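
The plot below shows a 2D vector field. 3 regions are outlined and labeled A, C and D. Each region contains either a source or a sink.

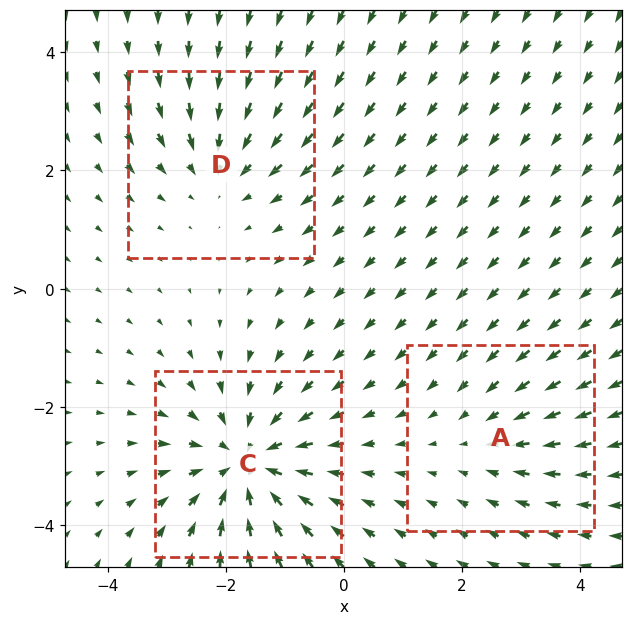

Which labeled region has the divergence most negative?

Divergence at each region's feature centre — A: about -2, C: about -5, D: about -3. Region C is most negative.

C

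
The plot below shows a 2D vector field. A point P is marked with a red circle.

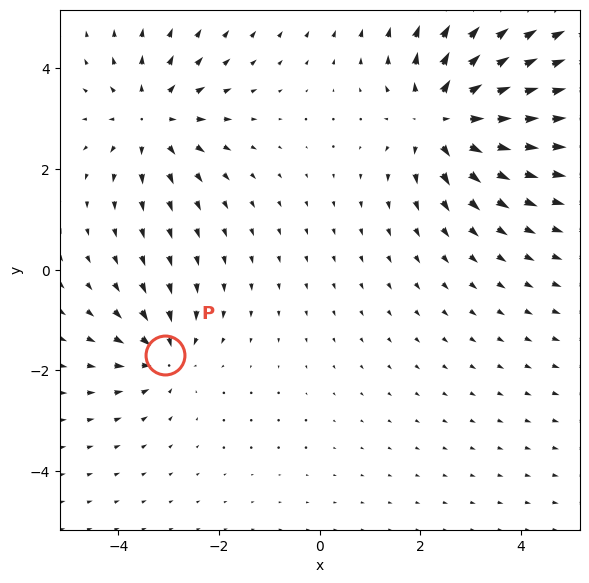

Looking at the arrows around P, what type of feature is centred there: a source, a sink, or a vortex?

At P (-3.1, -1.7) the arrows converge inward. Divergence about -4, curl ≈0 — negative divergence with near-zero curl is a sink.

sink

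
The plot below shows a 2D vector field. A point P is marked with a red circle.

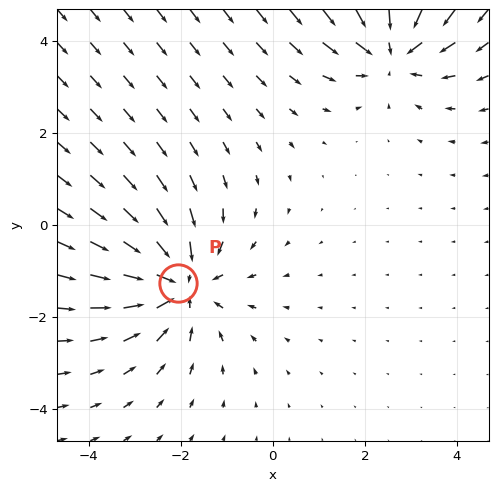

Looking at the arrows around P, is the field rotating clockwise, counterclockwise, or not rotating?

Near P at (-2.1, -1.3) the arrows show no circulation. The curl there is ≈0.

not rotating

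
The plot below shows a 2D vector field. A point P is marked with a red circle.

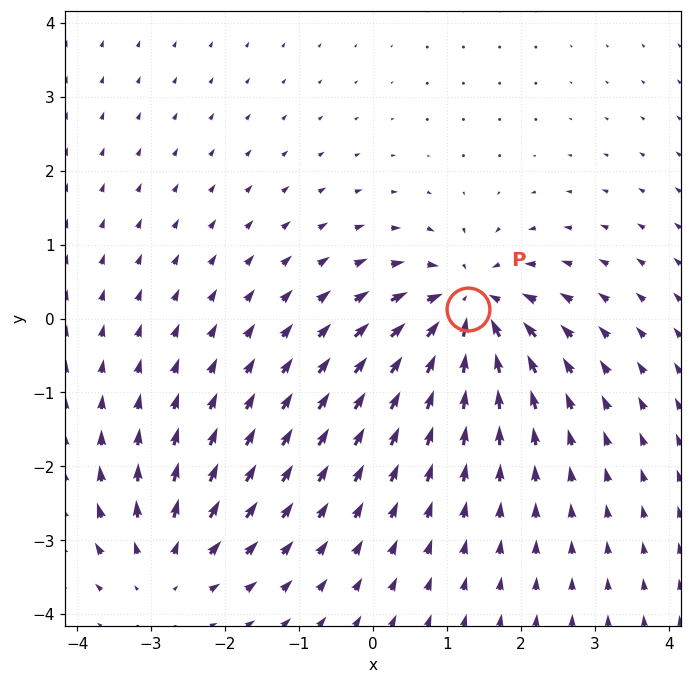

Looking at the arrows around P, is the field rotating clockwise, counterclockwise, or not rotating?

not rotating

Near P at (1.3, 0.1) the arrows show no circulation. The curl there is ≈0.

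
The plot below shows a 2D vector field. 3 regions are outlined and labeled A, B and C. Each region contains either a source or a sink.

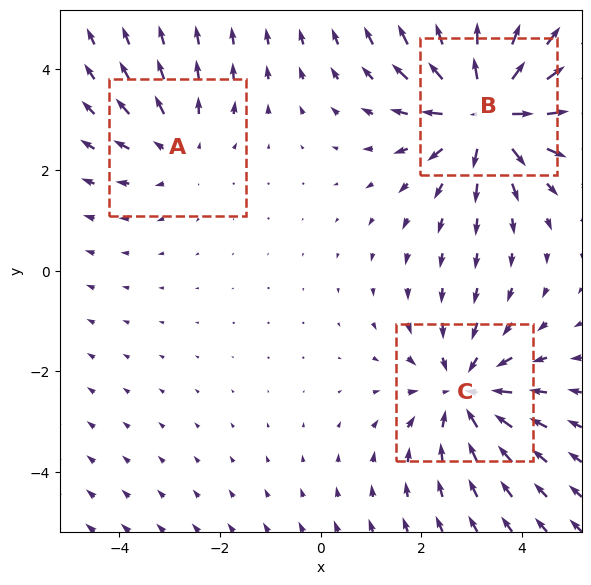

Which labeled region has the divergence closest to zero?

Divergence at each region's feature centre — A: about +2, B: about +5, C: about -3. Region A is closest to zero.

A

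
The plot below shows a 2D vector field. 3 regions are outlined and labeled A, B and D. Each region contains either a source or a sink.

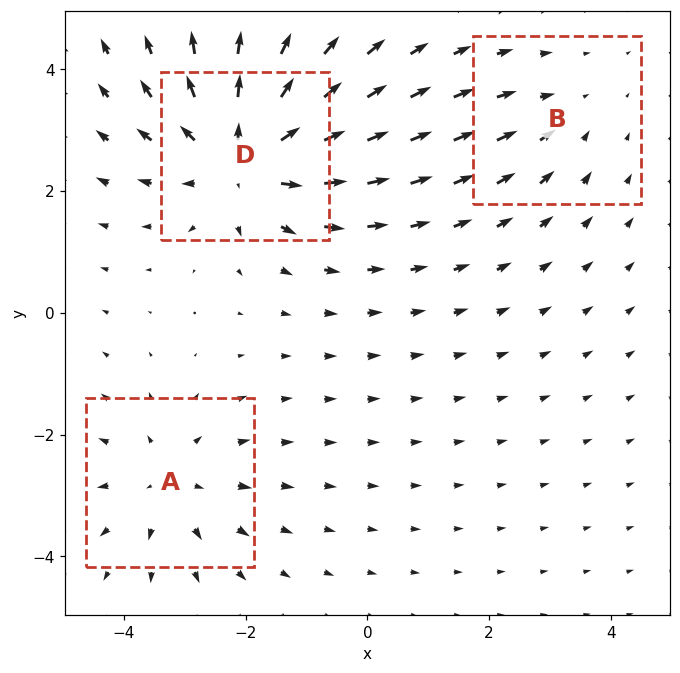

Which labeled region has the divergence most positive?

D

Divergence at each region's feature centre — A: about +3, B: about -2, D: about +4. Region D is most positive.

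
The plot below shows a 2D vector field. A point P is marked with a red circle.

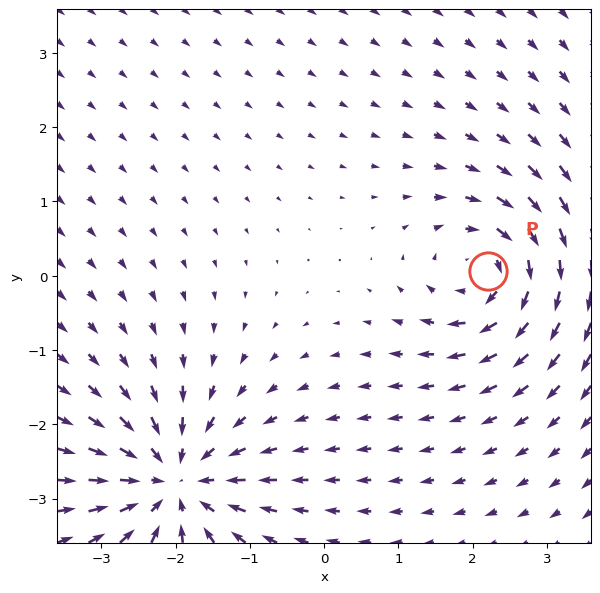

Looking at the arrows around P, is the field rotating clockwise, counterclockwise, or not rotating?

clockwise

Near P at (2.2, 0.1) the arrows circulate clockwise. The curl (z-component) there is about -5; negative curl means clockwise rotation.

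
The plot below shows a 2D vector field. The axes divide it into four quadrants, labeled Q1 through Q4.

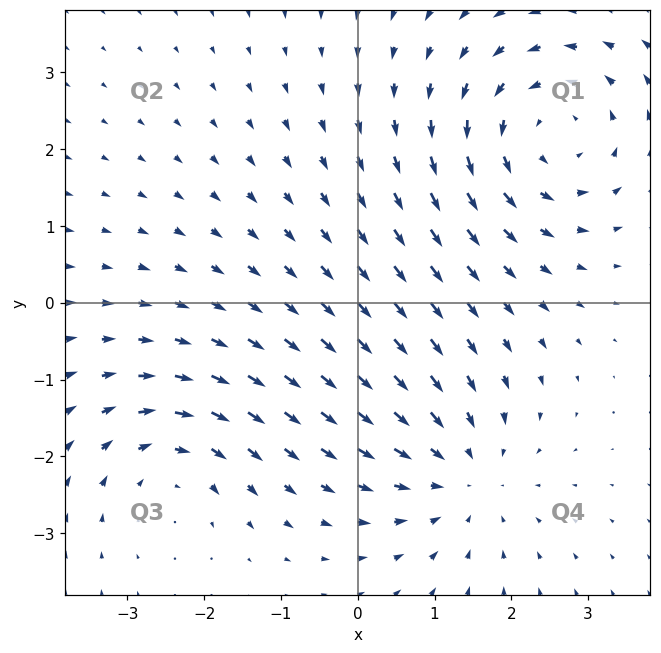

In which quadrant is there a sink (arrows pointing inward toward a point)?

The sink sits at approximately (1.4, -2.2), which lies in quadrant Q4. The divergence there is about -3, negative as expected for a sink.

Q4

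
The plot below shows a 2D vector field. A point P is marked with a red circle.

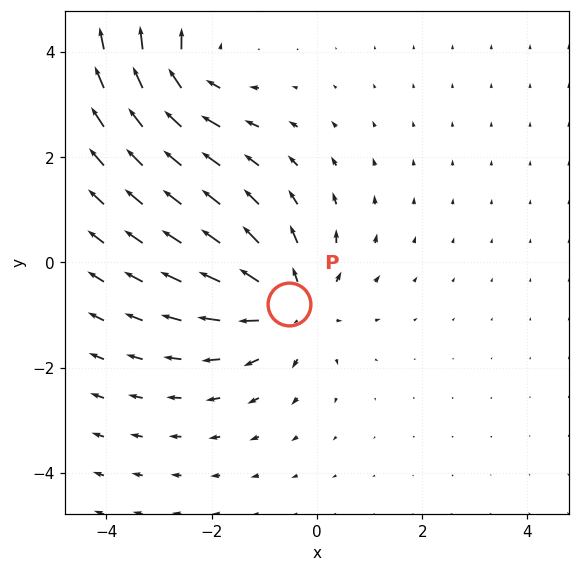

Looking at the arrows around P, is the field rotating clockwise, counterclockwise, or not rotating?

Near P at (-0.5, -0.8) the arrows show no circulation. The curl there is ≈0.

not rotating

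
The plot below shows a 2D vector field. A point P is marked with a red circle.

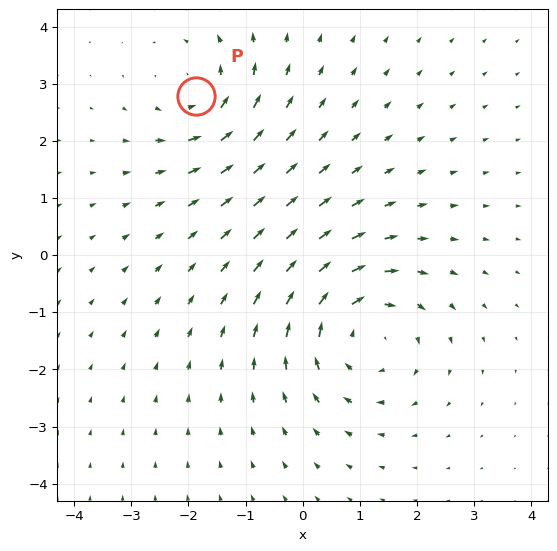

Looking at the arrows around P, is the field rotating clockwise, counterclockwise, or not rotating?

counterclockwise

Near P at (-1.9, 2.8) the arrows circulate counterclockwise. The curl (z-component) there is about +3; positive curl means counterclockwise rotation.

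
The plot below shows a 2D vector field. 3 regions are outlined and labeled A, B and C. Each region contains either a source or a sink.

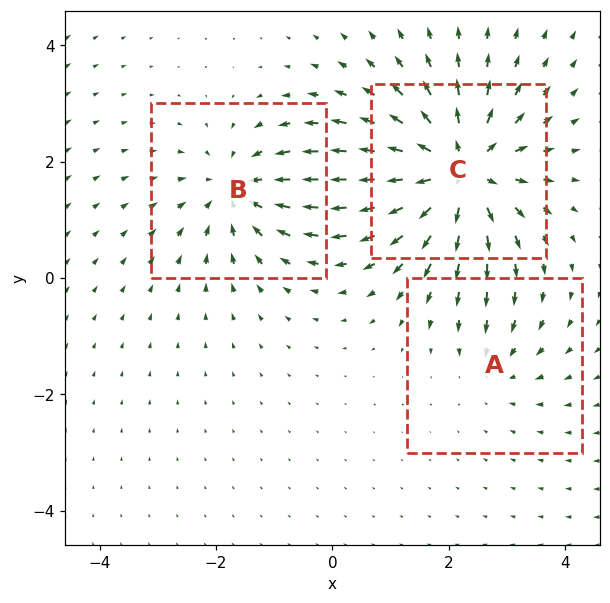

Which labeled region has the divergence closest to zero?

A

Divergence at each region's feature centre — A: about -2, B: about -4, C: about +6. Region A is closest to zero.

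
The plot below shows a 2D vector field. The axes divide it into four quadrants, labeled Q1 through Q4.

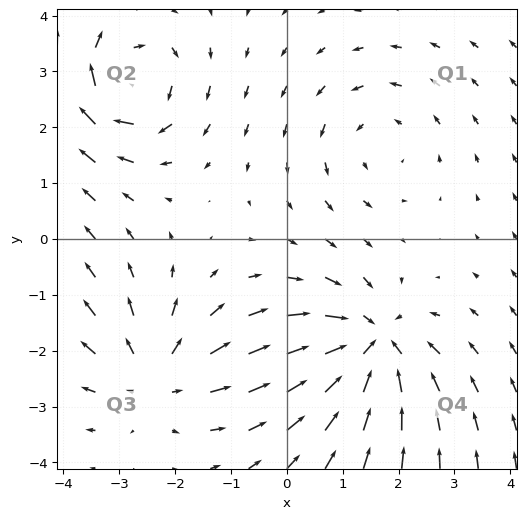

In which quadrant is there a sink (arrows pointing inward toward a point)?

Q4

The sink sits at approximately (1.5, -1.9), which lies in quadrant Q4. The divergence there is about -5, negative as expected for a sink.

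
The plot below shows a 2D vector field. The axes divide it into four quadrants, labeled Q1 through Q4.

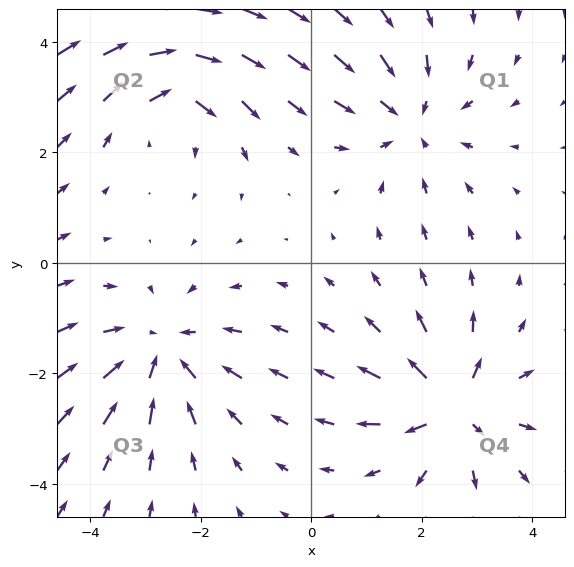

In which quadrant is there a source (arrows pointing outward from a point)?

The source sits at approximately (2.6, -2.6), which lies in quadrant Q4. The divergence there is about +6, positive as expected for a source.

Q4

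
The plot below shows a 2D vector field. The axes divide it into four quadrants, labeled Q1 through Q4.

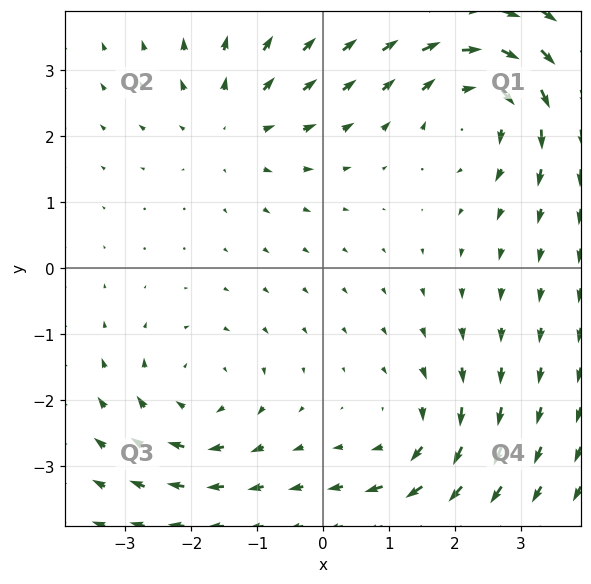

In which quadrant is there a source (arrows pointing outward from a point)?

The source sits at approximately (-1.4, 2.2), which lies in quadrant Q2. The divergence there is about +3, positive as expected for a source.

Q2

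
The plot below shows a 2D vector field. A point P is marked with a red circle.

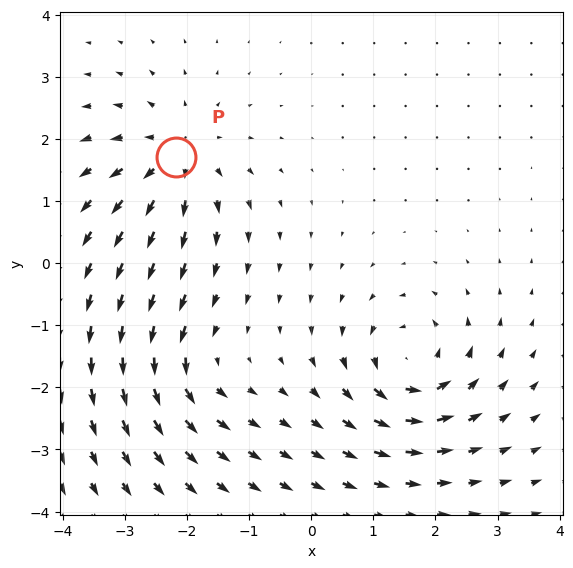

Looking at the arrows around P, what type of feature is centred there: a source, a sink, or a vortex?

source

At P (-2.2, 1.7) the arrows spread outward. Divergence about +5, curl ≈0 — positive divergence with near-zero curl is a source.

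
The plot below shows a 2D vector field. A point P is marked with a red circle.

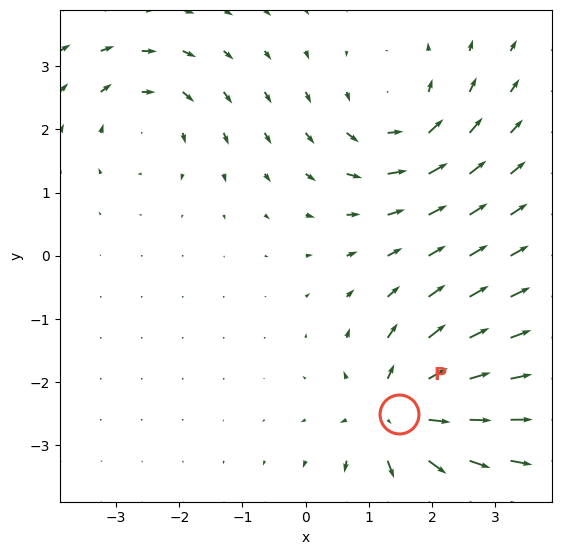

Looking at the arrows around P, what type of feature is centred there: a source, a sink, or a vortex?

At P (1.5, -2.5) the arrows spread outward. Divergence about +6, curl ≈0 — positive divergence with near-zero curl is a source.

source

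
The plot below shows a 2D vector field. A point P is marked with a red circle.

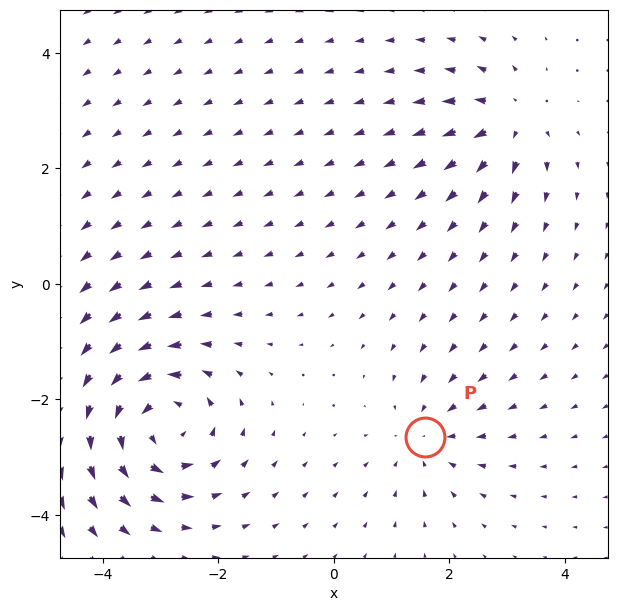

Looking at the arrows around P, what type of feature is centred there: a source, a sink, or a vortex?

sink

At P (1.6, -2.7) the arrows converge inward. Divergence about -3, curl ≈0 — negative divergence with near-zero curl is a sink.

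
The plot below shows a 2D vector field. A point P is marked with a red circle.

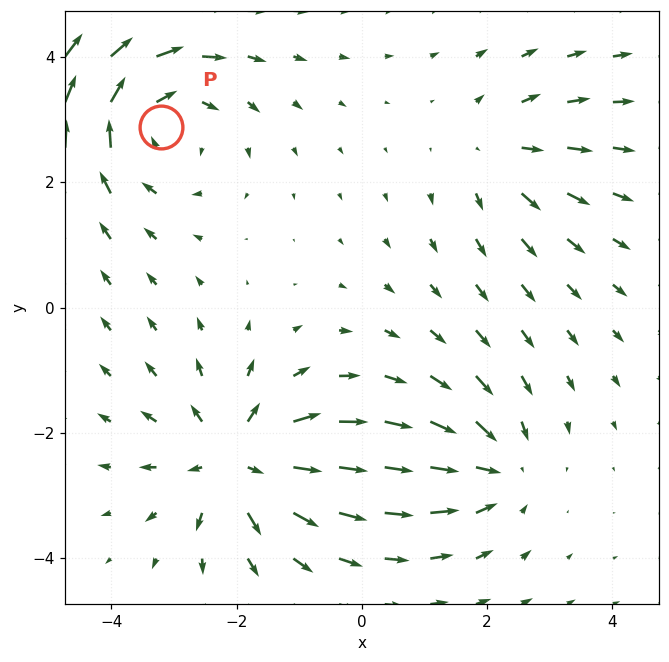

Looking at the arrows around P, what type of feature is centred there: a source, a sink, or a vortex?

At P (-3.2, 2.9) the arrows circulate clockwise. Divergence ≈0, curl about -4 — near-zero divergence with nonzero curl is a vortex.

vortex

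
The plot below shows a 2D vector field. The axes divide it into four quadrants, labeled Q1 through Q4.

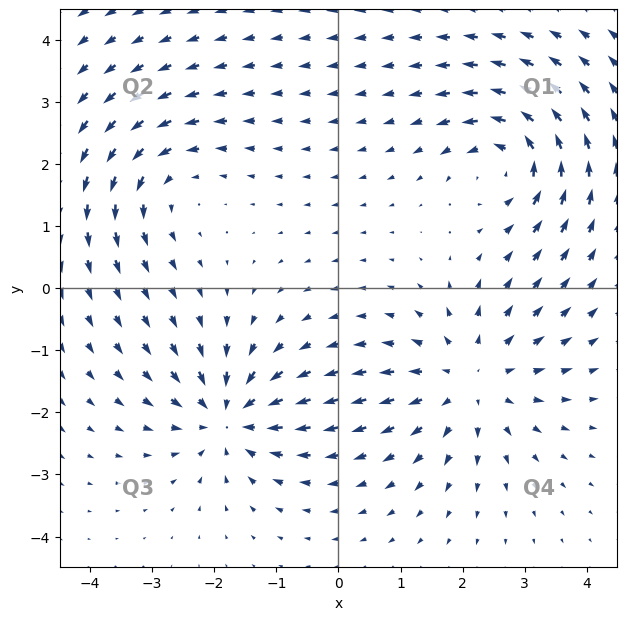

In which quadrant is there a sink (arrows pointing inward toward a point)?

Q3

The sink sits at approximately (-1.8, -2.1), which lies in quadrant Q3. The divergence there is about -4, negative as expected for a sink.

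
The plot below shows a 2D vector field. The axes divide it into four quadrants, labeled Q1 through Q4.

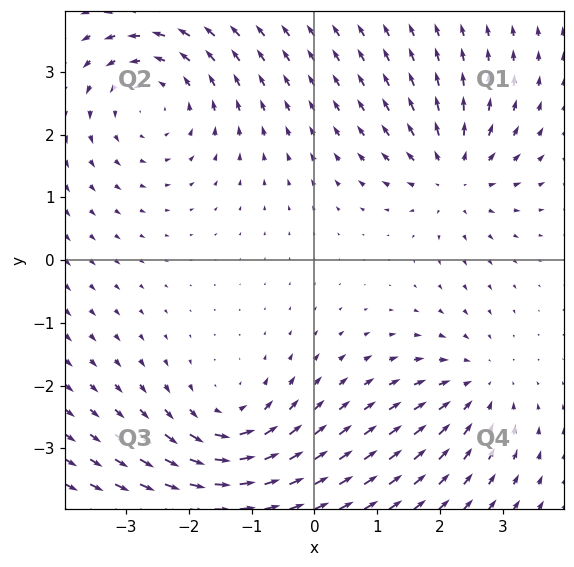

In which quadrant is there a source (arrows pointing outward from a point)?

Q1

The source sits at approximately (2.2, 1.3), which lies in quadrant Q1. The divergence there is about +4, positive as expected for a source.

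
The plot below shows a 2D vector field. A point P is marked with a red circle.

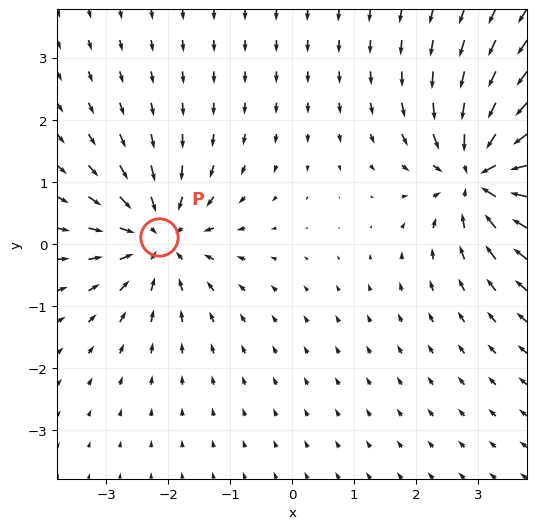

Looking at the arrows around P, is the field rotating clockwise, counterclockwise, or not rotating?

not rotating

Near P at (-2.2, 0.1) the arrows show no circulation. The curl there is ≈0.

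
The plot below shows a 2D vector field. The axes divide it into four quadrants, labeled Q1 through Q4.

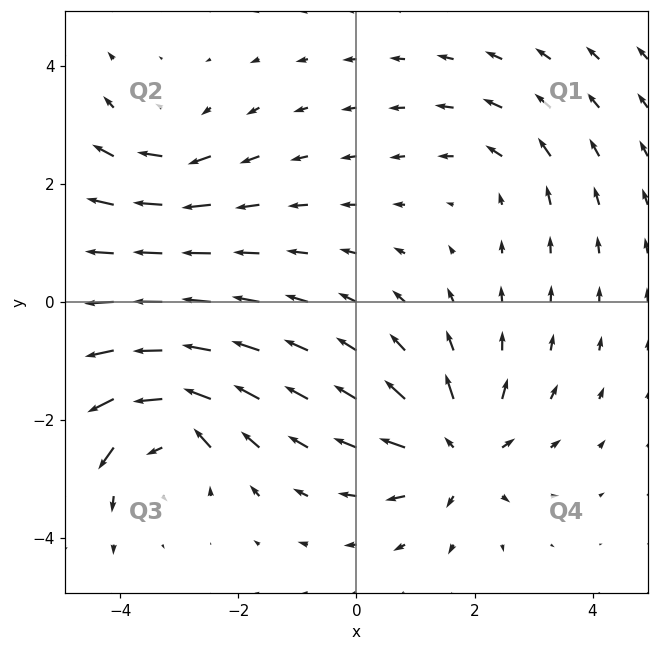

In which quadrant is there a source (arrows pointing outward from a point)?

The source sits at approximately (1.7, -2.6), which lies in quadrant Q4. The divergence there is about +6, positive as expected for a source.

Q4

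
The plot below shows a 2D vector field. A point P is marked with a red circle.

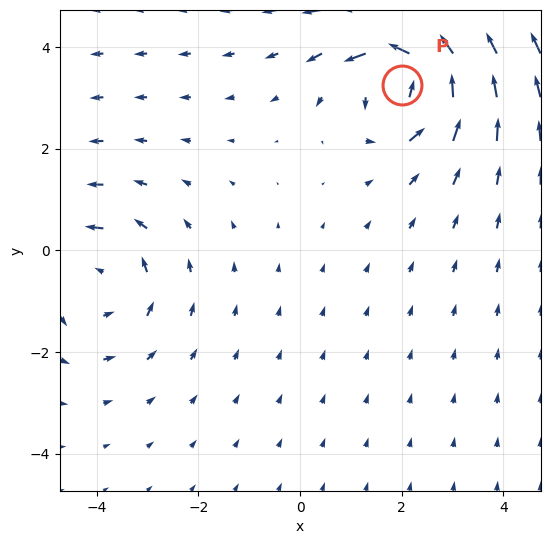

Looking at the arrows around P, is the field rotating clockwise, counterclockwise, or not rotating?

counterclockwise

Near P at (2.0, 3.2) the arrows circulate counterclockwise. The curl (z-component) there is about +5; positive curl means counterclockwise rotation.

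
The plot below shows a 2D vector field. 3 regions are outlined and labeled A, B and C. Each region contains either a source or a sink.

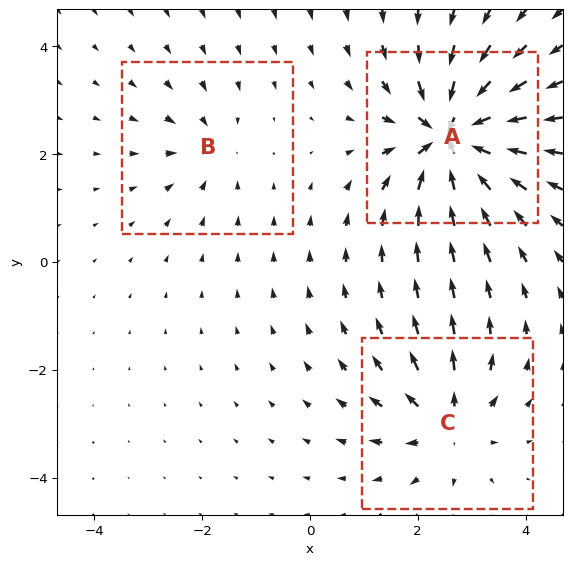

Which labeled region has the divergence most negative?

A

Divergence at each region's feature centre — A: about -7, B: about -2, C: about +4. Region A is most negative.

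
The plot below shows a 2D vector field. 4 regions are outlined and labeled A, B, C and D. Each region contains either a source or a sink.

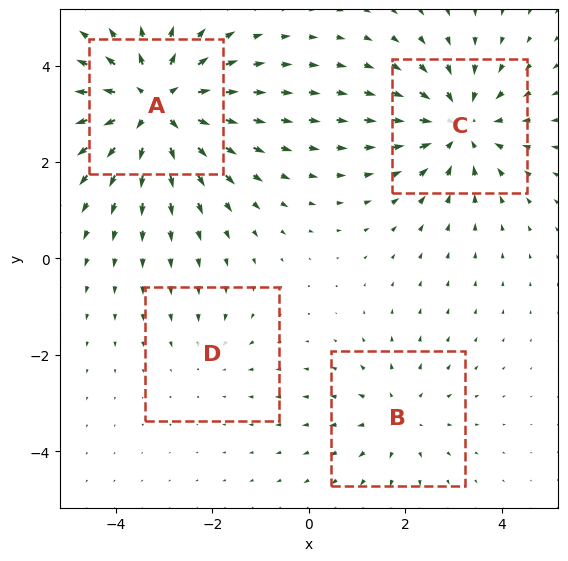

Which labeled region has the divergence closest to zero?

D

Divergence at each region's feature centre — A: about +6, B: about +3, C: about -5, D: about -2. Region D is closest to zero.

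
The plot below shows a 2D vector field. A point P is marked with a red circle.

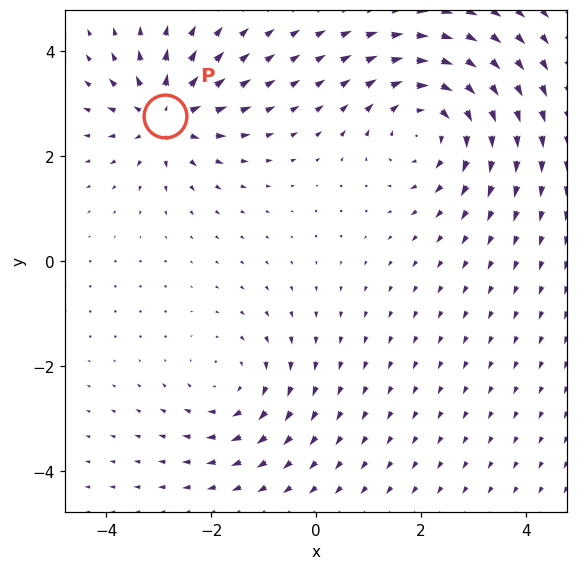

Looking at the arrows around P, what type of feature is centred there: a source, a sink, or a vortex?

source

At P (-2.9, 2.8) the arrows spread outward. Divergence about +5, curl ≈0 — positive divergence with near-zero curl is a source.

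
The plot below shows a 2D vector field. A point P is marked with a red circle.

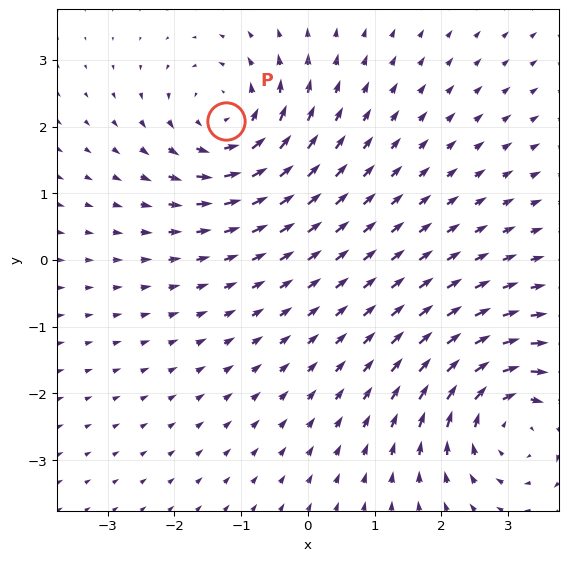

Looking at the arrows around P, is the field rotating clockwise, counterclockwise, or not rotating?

Near P at (-1.2, 2.1) the arrows circulate counterclockwise. The curl (z-component) there is about +5; positive curl means counterclockwise rotation.

counterclockwise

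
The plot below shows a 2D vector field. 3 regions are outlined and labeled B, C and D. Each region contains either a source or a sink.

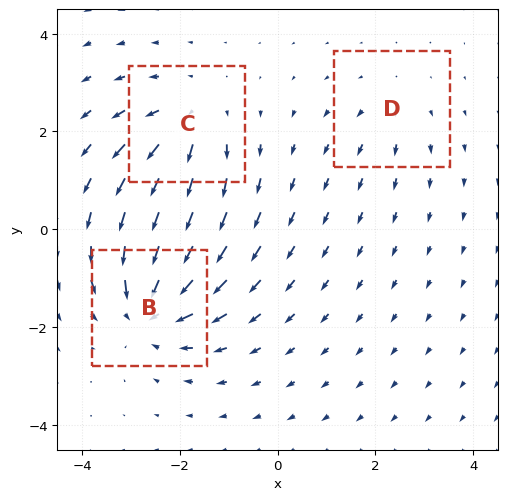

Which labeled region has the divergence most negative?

B

Divergence at each region's feature centre — B: about -5, C: about +3, D: about +2. Region B is most negative.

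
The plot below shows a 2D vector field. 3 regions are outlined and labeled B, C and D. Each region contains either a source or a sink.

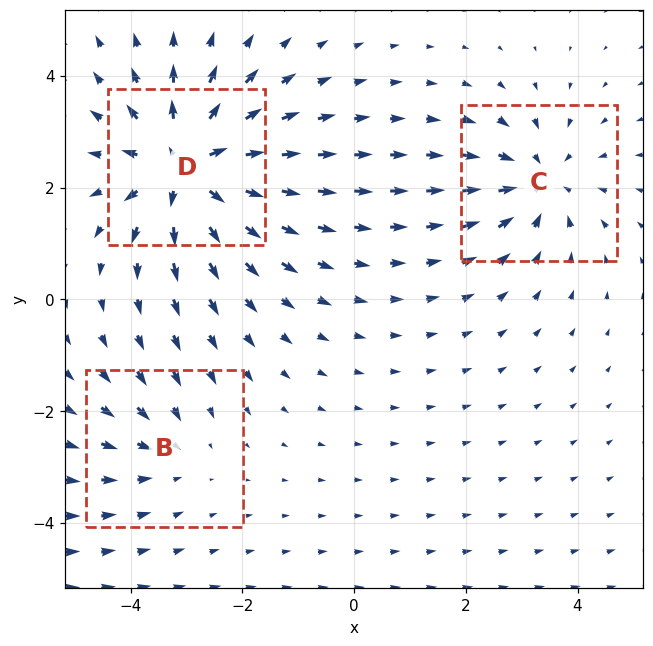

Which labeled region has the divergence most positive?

Divergence at each region's feature centre — B: about -2, C: about -3, D: about +5. Region D is most positive.

D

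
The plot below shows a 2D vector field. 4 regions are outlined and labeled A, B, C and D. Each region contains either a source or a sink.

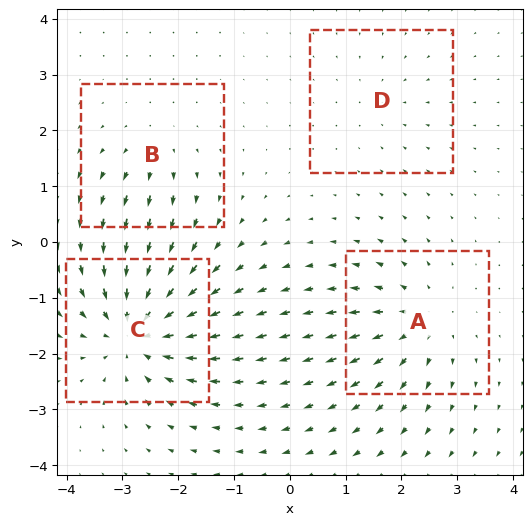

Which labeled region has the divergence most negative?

Divergence at each region's feature centre — A: about +5, B: about +3, C: about -8, D: about -2. Region C is most negative.

C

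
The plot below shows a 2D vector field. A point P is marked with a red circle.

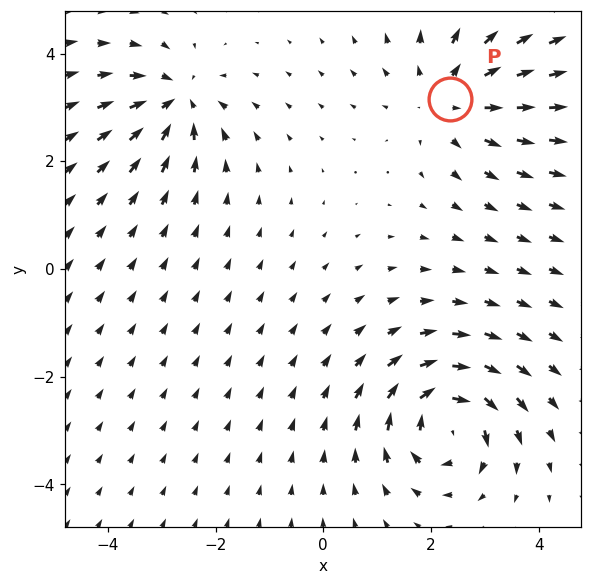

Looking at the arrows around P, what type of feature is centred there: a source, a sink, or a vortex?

At P (2.4, 3.2) the arrows spread outward. Divergence about +4, curl ≈0 — positive divergence with near-zero curl is a source.

source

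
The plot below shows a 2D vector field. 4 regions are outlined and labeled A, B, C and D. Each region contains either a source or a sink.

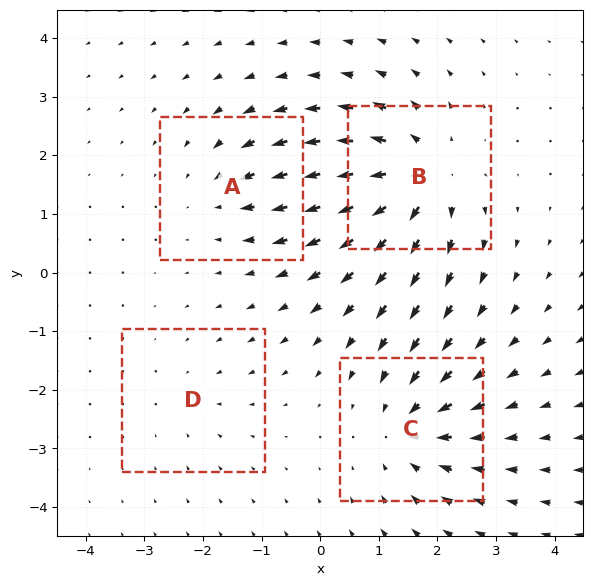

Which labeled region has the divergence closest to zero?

D

Divergence at each region's feature centre — A: about -3, B: about +7, C: about -5, D: about -2. Region D is closest to zero.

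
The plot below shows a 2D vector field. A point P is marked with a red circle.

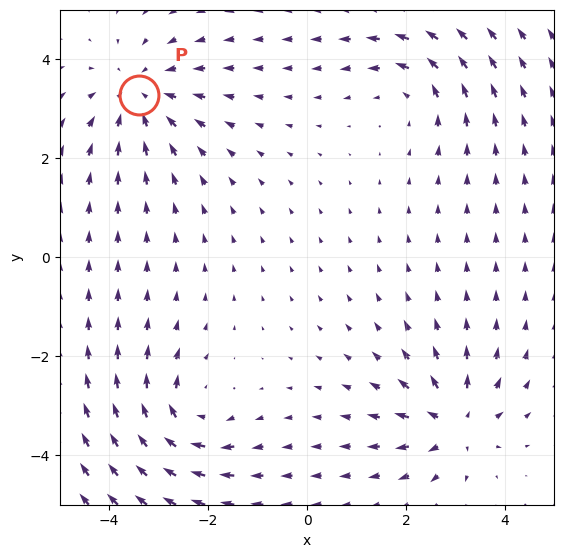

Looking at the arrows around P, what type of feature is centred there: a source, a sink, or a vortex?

sink

At P (-3.4, 3.3) the arrows converge inward. Divergence about -3, curl ≈0 — negative divergence with near-zero curl is a sink.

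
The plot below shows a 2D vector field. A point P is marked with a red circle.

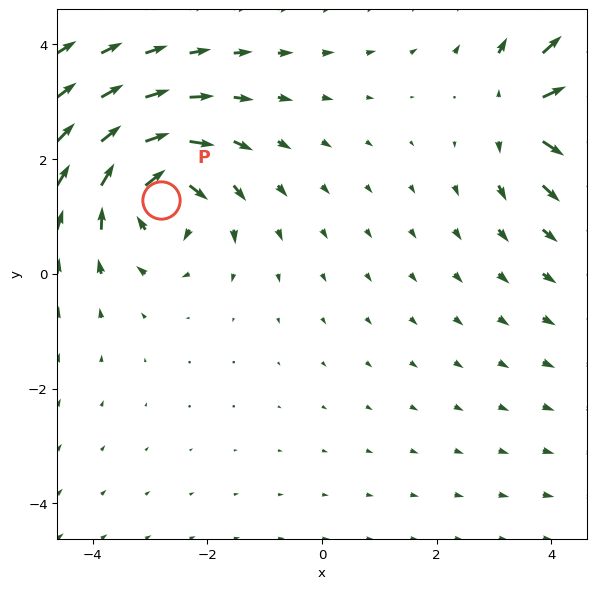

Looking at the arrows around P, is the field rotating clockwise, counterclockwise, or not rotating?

clockwise

Near P at (-2.8, 1.3) the arrows circulate clockwise. The curl (z-component) there is about -5; negative curl means clockwise rotation.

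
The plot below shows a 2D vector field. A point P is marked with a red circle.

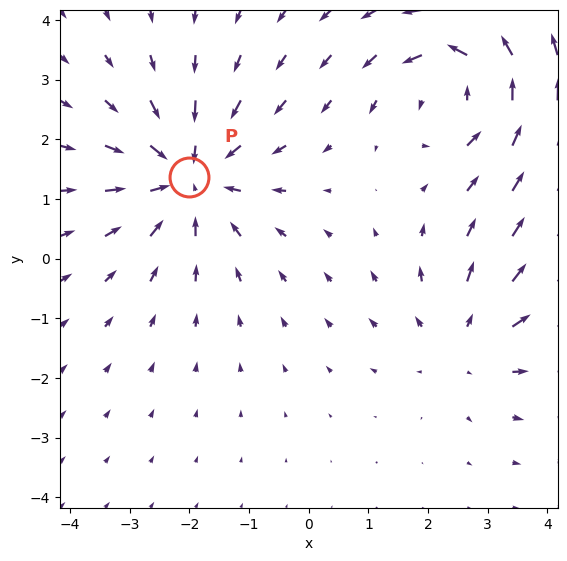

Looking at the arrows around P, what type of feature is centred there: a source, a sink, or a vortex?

sink

At P (-2.0, 1.4) the arrows converge inward. Divergence about -4, curl ≈0 — negative divergence with near-zero curl is a sink.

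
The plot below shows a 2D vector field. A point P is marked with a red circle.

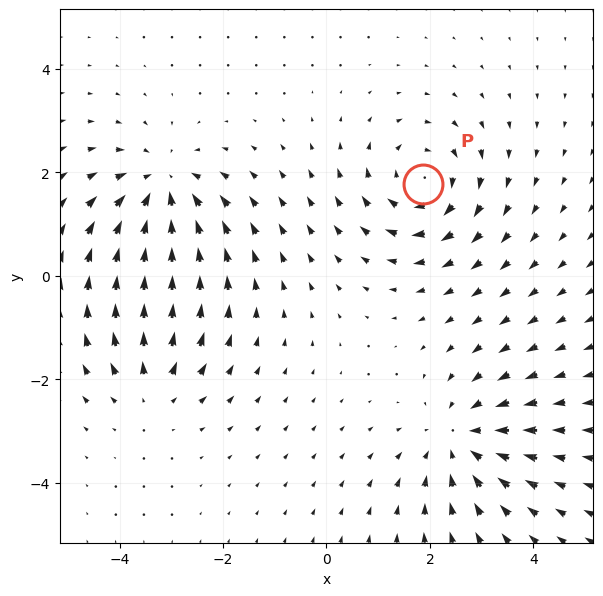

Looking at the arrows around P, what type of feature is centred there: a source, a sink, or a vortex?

At P (1.9, 1.8) the arrows circulate clockwise. Divergence ≈0, curl about -5 — near-zero divergence with nonzero curl is a vortex.

vortex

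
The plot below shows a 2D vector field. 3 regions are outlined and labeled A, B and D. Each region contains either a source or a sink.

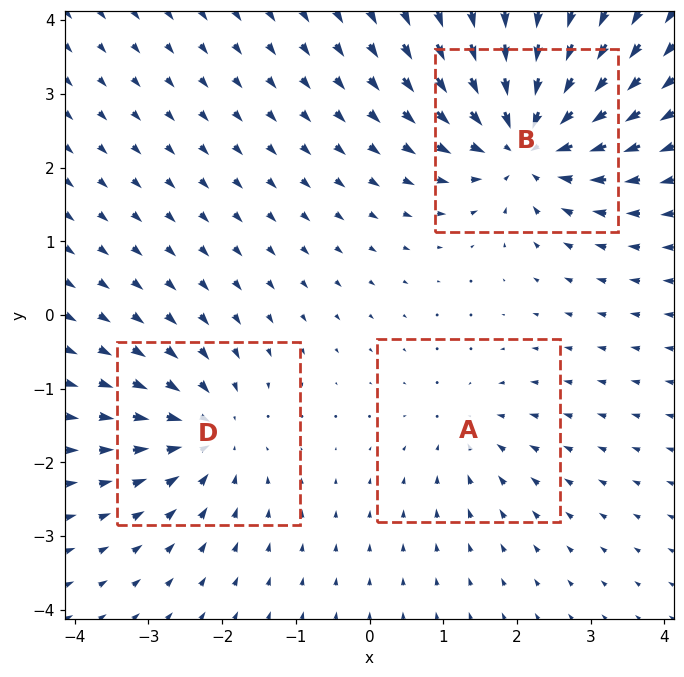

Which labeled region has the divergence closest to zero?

Divergence at each region's feature centre — A: about -2, B: about -6, D: about -4. Region A is closest to zero.

A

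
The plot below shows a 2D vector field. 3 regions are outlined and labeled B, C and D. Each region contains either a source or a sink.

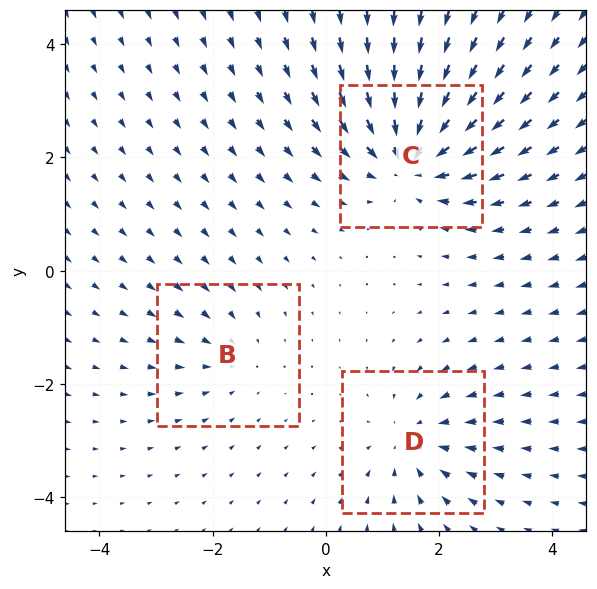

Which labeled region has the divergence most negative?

Divergence at each region's feature centre — B: about -2, C: about -5, D: about -3. Region C is most negative.

C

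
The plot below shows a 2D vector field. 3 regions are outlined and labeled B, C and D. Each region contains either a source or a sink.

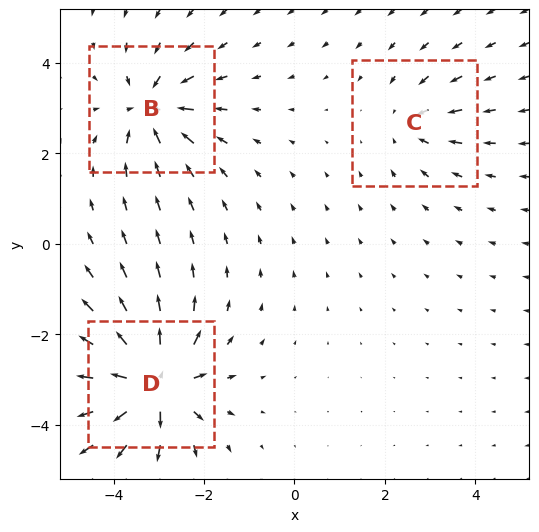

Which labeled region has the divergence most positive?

Divergence at each region's feature centre — B: about -4, C: about -3, D: about +6. Region D is most positive.

D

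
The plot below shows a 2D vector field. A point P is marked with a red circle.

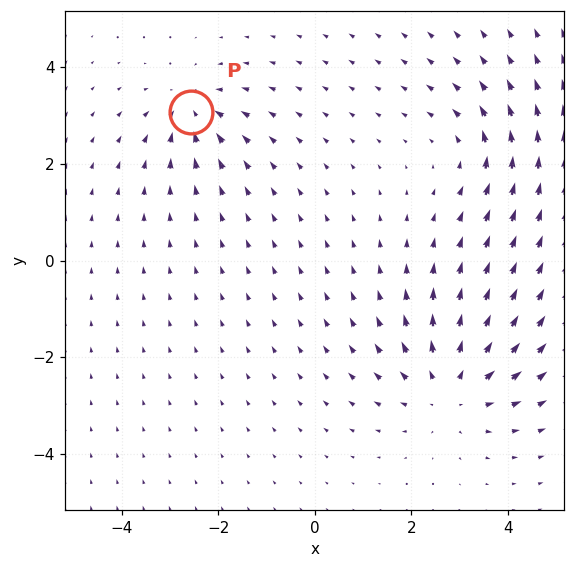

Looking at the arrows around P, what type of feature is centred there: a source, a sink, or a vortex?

At P (-2.6, 3.1) the arrows converge inward. Divergence about -4, curl ≈0 — negative divergence with near-zero curl is a sink.

sink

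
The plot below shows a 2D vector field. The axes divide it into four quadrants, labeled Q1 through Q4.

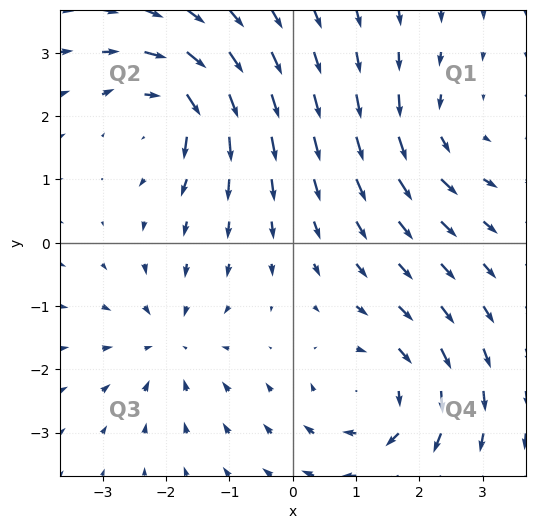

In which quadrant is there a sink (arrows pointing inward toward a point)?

Q3

The sink sits at approximately (-1.9, -1.6), which lies in quadrant Q3. The divergence there is about -3, negative as expected for a sink.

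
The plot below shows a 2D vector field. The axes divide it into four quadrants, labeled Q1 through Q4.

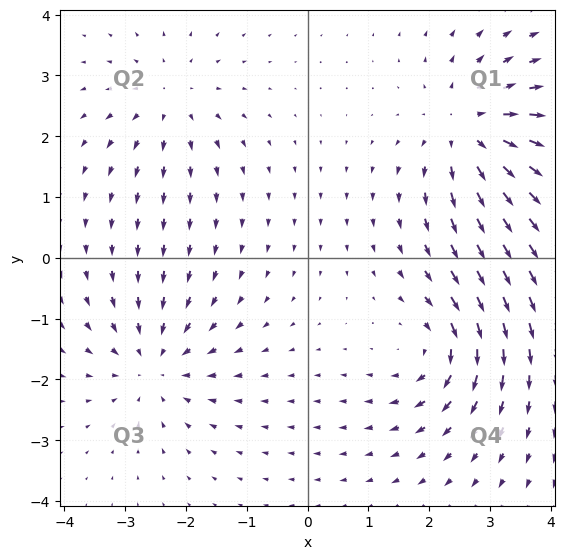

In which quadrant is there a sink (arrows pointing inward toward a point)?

Q3

The sink sits at approximately (-2.5, -1.7), which lies in quadrant Q3. The divergence there is about -4, negative as expected for a sink.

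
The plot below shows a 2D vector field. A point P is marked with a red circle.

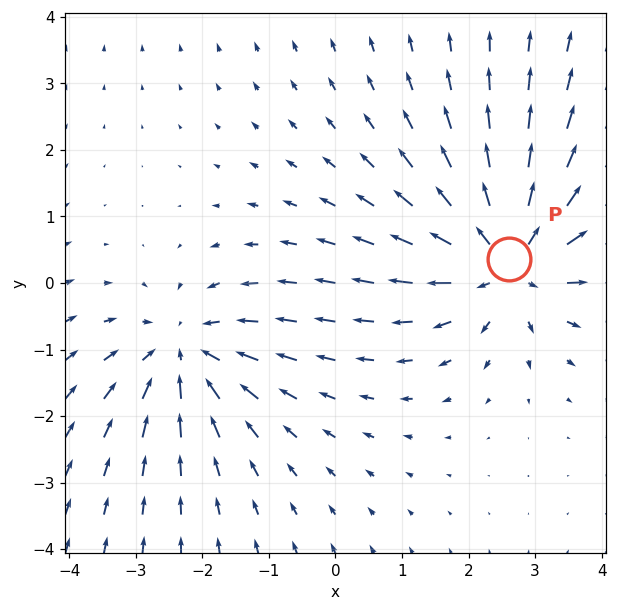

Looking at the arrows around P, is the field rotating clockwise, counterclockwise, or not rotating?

not rotating

Near P at (2.6, 0.4) the arrows show no circulation. The curl there is ≈0.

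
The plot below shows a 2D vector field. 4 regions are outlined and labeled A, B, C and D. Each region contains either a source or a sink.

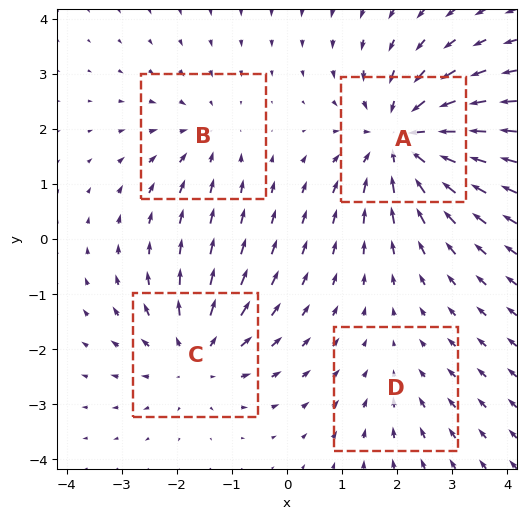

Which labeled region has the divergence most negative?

Divergence at each region's feature centre — A: about -7, B: about -3, C: about +4, D: about -2. Region A is most negative.

A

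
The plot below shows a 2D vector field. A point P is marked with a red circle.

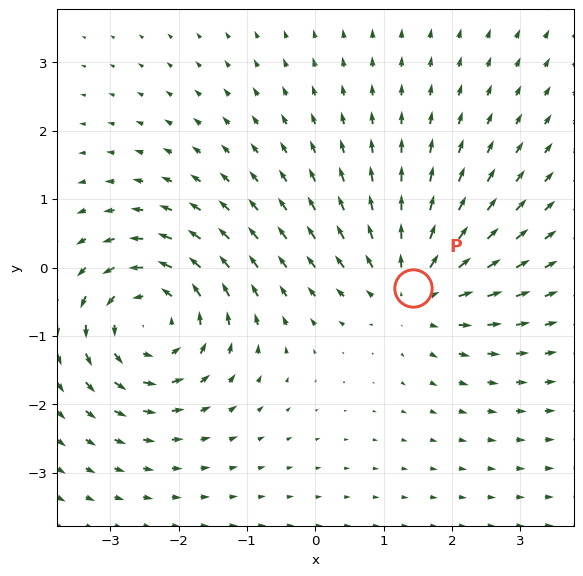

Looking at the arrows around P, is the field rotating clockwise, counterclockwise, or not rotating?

not rotating

Near P at (1.4, -0.3) the arrows show no circulation. The curl there is ≈0.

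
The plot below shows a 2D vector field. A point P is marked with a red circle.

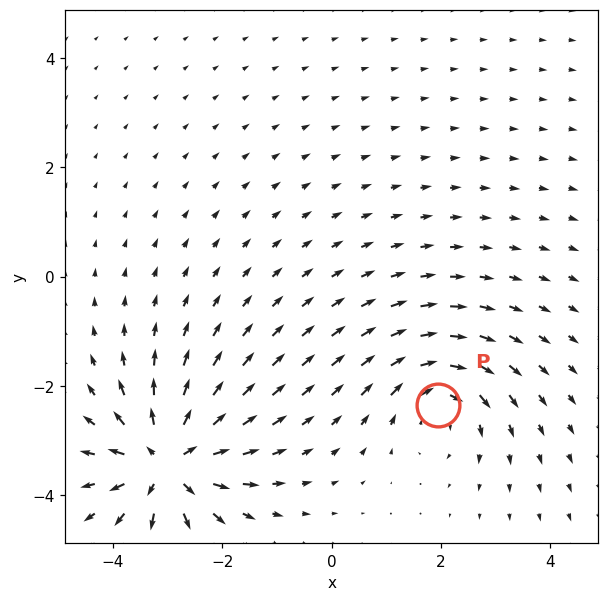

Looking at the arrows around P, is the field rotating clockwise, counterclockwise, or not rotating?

Near P at (1.9, -2.3) the arrows circulate clockwise. The curl (z-component) there is about -4; negative curl means clockwise rotation.

clockwise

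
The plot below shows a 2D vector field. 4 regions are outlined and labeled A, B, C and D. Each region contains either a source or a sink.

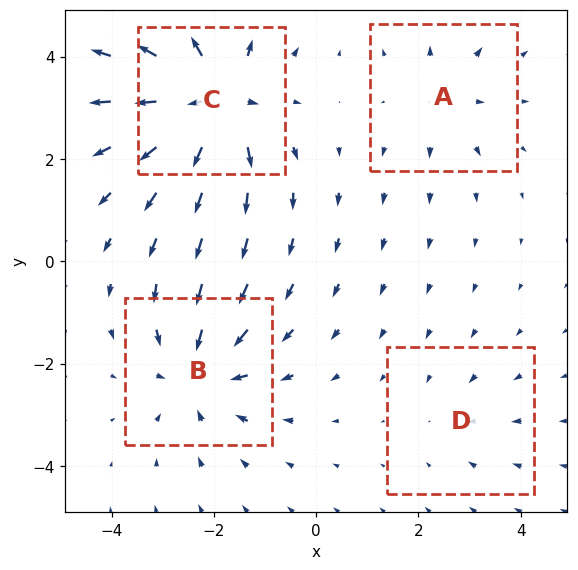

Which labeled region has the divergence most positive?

Divergence at each region's feature centre — A: about +3, B: about -5, C: about +7, D: about -2. Region C is most positive.

C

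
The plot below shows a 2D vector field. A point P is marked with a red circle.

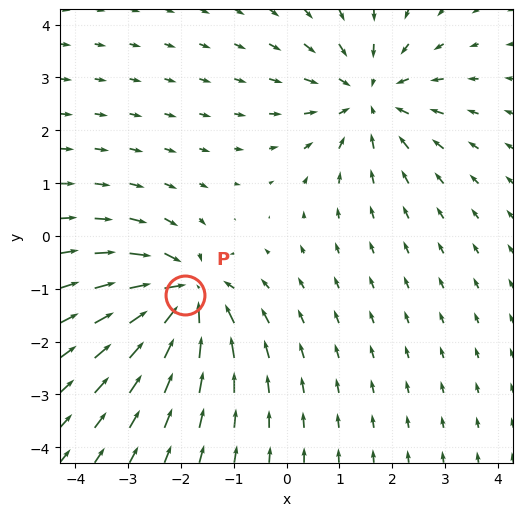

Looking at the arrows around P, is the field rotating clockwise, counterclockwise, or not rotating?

not rotating

Near P at (-1.9, -1.1) the arrows show no circulation. The curl there is ≈0.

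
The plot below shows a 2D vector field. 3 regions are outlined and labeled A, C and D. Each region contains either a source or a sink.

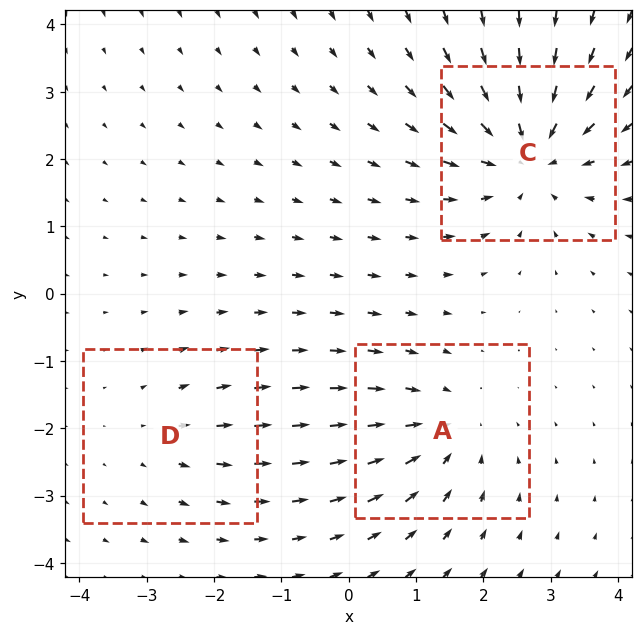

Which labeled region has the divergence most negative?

C

Divergence at each region's feature centre — A: about -3, C: about -5, D: about +2. Region C is most negative.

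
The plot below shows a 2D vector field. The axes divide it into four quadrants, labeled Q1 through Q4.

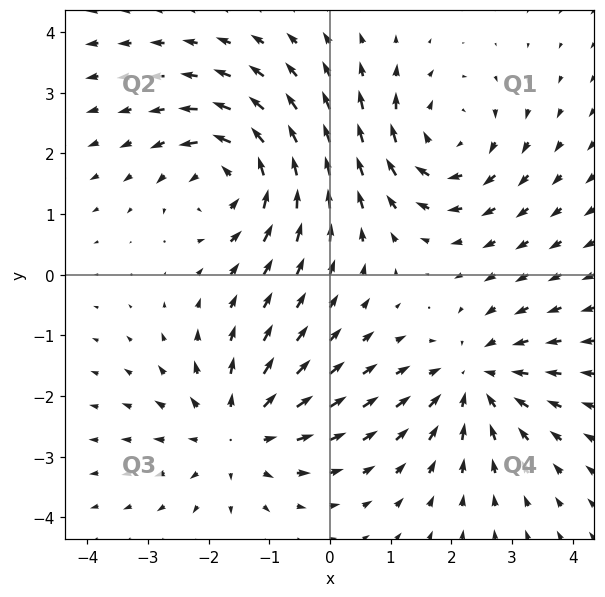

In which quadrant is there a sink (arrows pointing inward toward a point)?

Q4

The sink sits at approximately (2.4, -1.7), which lies in quadrant Q4. The divergence there is about -4, negative as expected for a sink.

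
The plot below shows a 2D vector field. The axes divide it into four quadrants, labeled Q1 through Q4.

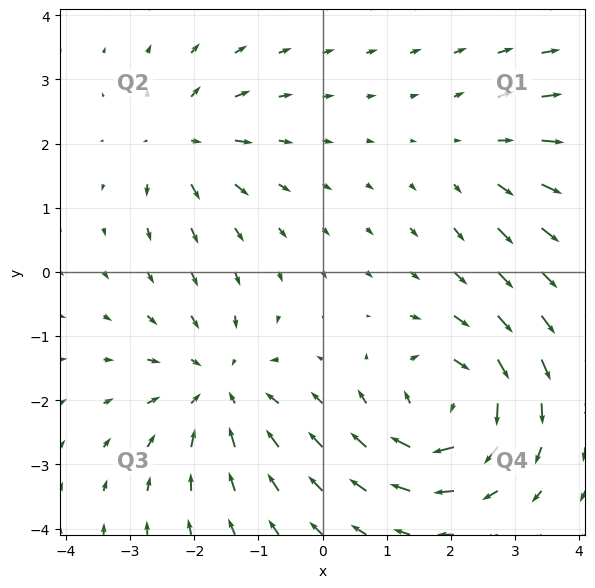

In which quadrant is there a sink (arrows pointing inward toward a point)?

The sink sits at approximately (-1.6, -1.8), which lies in quadrant Q3. The divergence there is about -4, negative as expected for a sink.

Q3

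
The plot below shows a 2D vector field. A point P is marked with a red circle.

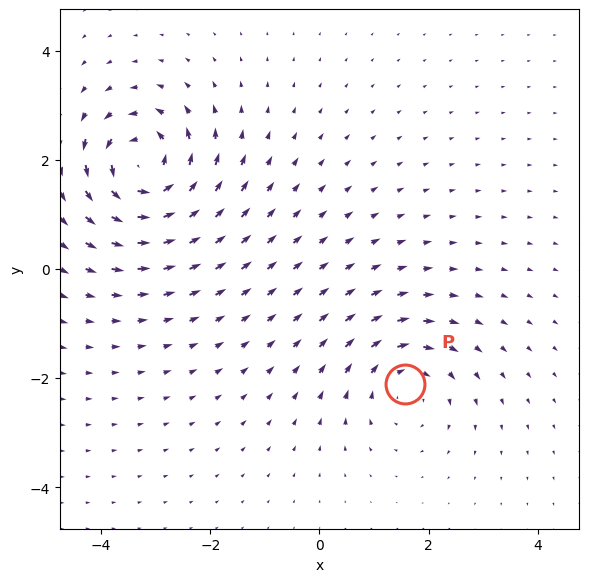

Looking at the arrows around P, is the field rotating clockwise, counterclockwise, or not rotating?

Near P at (1.6, -2.1) the arrows circulate clockwise. The curl (z-component) there is about -3; negative curl means clockwise rotation.

clockwise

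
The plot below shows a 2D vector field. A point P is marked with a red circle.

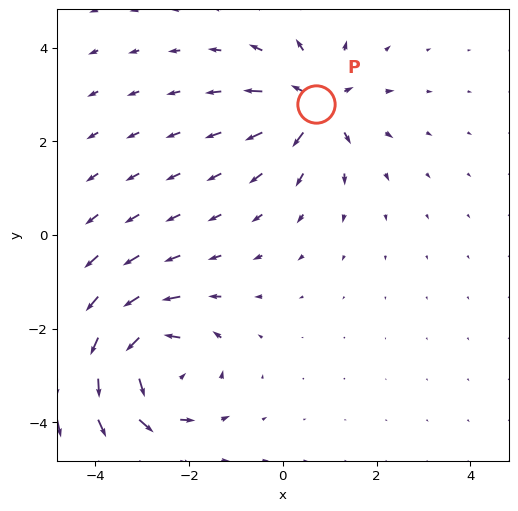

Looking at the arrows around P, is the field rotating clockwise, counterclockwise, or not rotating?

not rotating

Near P at (0.7, 2.8) the arrows show no circulation. The curl there is ≈0.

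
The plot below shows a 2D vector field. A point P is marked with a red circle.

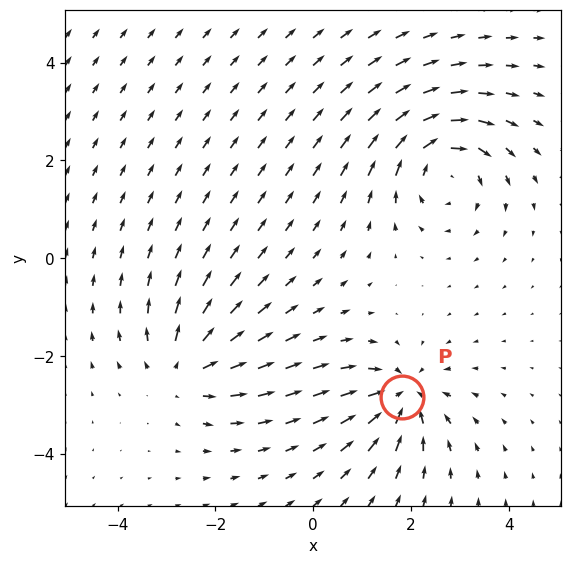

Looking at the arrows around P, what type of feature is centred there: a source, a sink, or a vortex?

At P (1.8, -2.8) the arrows converge inward. Divergence about -5, curl ≈0 — negative divergence with near-zero curl is a sink.

sink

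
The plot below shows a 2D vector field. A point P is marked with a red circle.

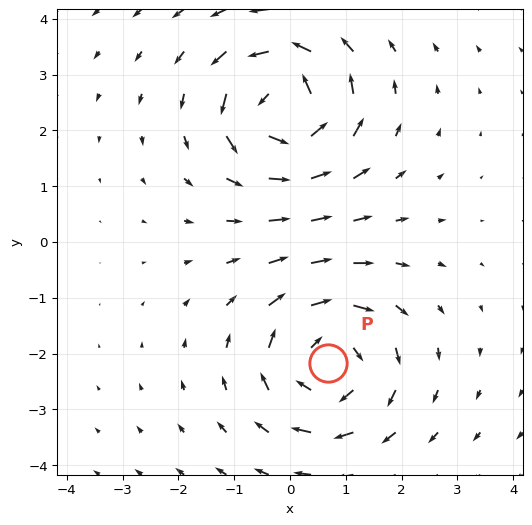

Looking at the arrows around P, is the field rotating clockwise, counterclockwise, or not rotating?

clockwise

Near P at (0.7, -2.2) the arrows circulate clockwise. The curl (z-component) there is about -4; negative curl means clockwise rotation.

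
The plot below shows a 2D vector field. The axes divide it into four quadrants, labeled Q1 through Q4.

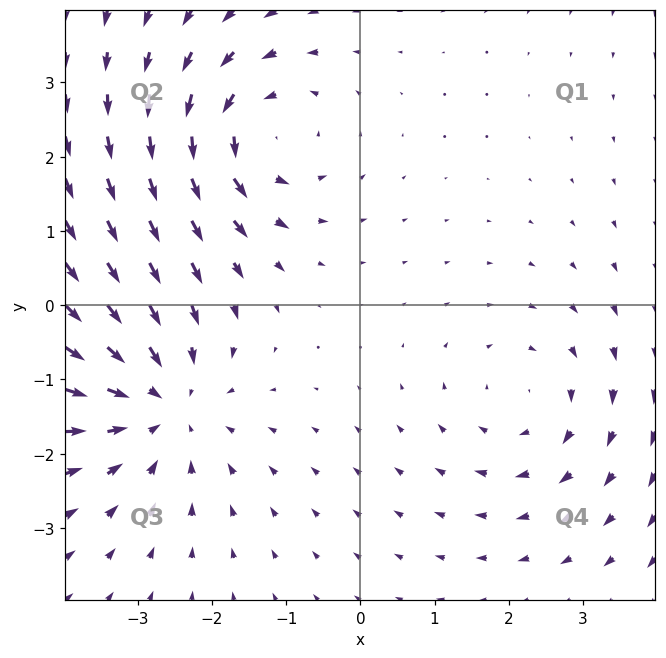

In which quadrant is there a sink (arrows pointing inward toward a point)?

The sink sits at approximately (-2.7, -1.3), which lies in quadrant Q3. The divergence there is about -3, negative as expected for a sink.

Q3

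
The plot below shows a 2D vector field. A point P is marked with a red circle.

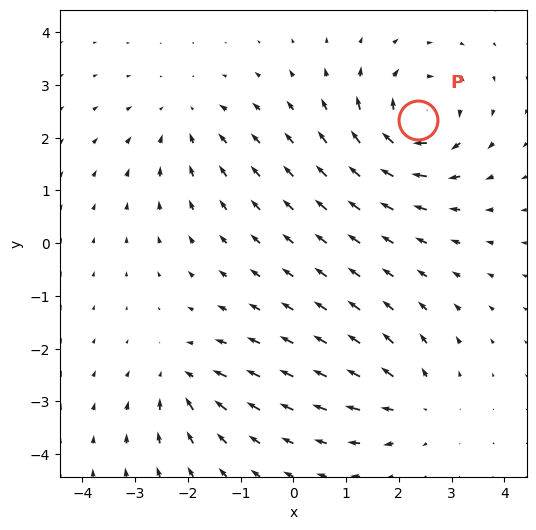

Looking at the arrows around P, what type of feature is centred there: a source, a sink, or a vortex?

At P (2.4, 2.3) the arrows circulate clockwise. Divergence ≈0, curl about -7 — near-zero divergence with nonzero curl is a vortex.

vortex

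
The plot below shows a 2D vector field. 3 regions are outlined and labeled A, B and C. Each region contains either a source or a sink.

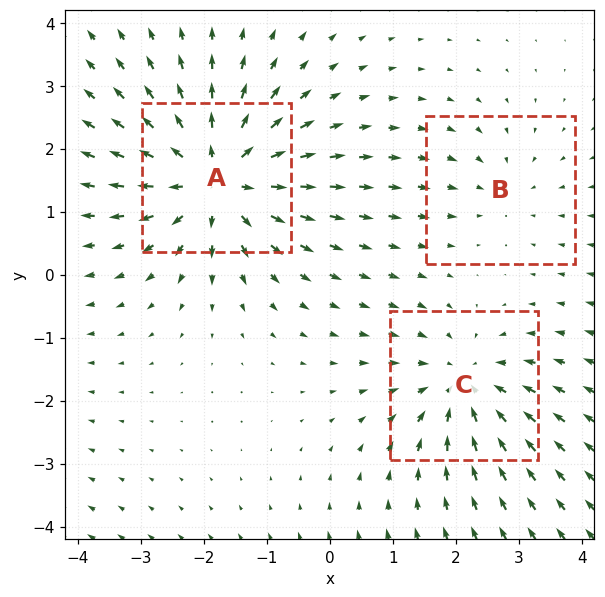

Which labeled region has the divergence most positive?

A

Divergence at each region's feature centre — A: about +5, B: about -2, C: about -4. Region A is most positive.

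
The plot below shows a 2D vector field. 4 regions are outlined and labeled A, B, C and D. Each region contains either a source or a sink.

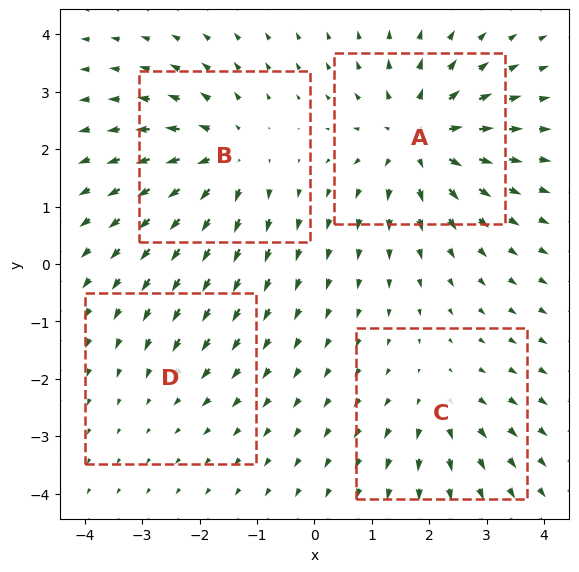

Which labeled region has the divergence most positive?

A

Divergence at each region's feature centre — A: about +7, B: about +6, C: about +3, D: about -2. Region A is most positive.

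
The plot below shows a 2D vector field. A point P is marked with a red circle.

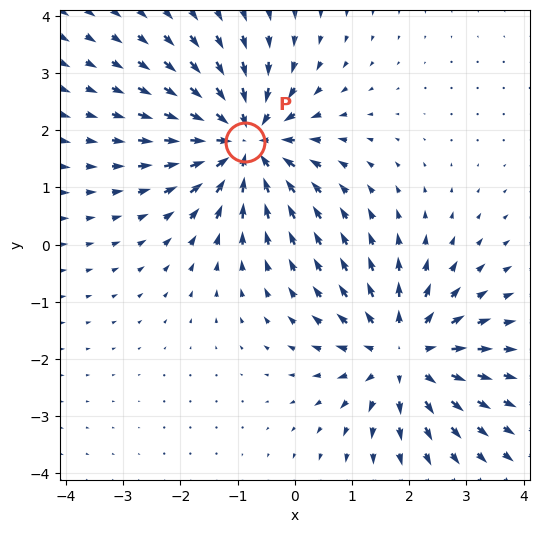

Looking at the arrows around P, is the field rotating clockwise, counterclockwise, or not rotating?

not rotating

Near P at (-0.9, 1.8) the arrows show no circulation. The curl there is ≈0.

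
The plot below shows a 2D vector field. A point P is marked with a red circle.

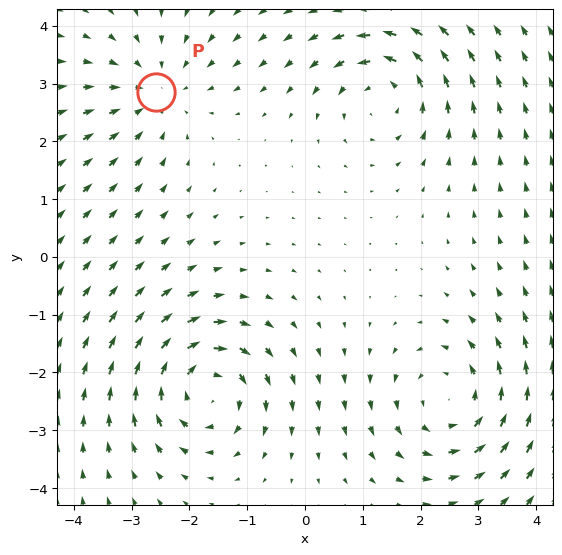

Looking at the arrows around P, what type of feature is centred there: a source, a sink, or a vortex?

At P (-2.6, 2.9) the arrows converge inward. Divergence about -3, curl ≈0 — negative divergence with near-zero curl is a sink.

sink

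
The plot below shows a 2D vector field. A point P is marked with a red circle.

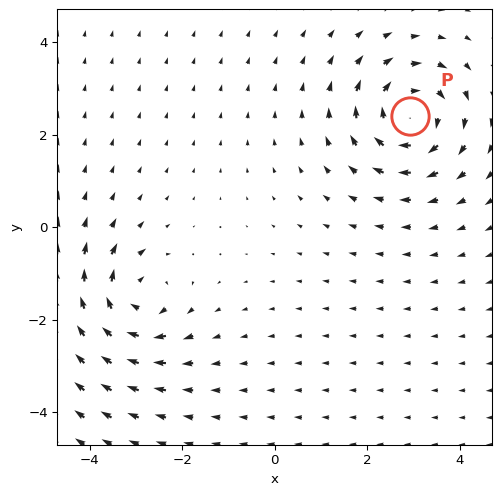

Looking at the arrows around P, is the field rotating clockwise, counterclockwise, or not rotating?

clockwise

Near P at (2.9, 2.4) the arrows circulate clockwise. The curl (z-component) there is about -5; negative curl means clockwise rotation.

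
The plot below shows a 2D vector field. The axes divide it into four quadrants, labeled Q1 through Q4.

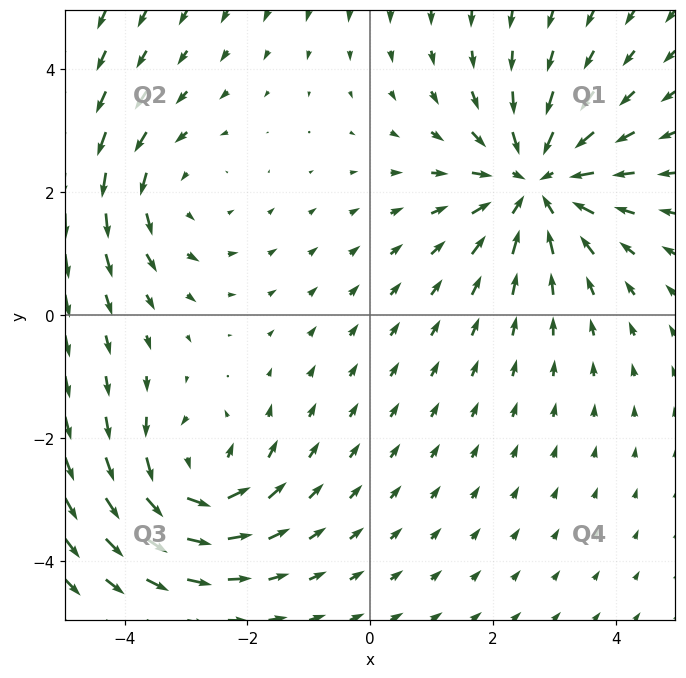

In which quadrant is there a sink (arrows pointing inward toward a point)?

Q1

The sink sits at approximately (2.7, 2.1), which lies in quadrant Q1. The divergence there is about -4, negative as expected for a sink.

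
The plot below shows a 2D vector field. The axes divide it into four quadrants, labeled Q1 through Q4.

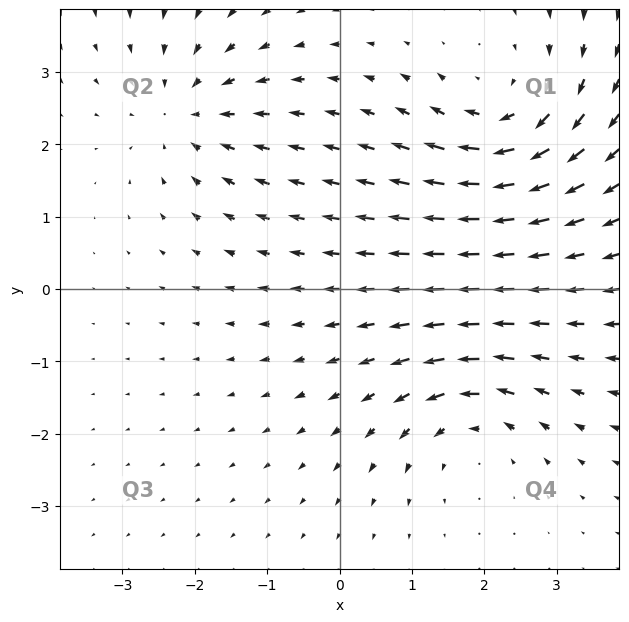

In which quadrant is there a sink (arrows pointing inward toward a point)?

The sink sits at approximately (-2.1, 2.4), which lies in quadrant Q2. The divergence there is about -4, negative as expected for a sink.

Q2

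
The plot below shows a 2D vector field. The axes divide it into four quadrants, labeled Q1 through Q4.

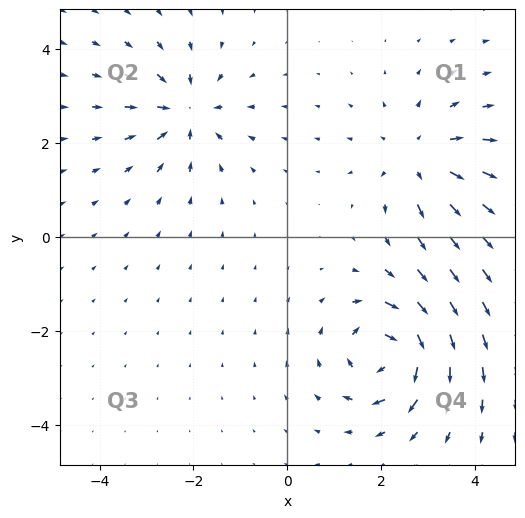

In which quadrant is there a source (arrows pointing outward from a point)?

Q1

The source sits at approximately (2.8, 1.7), which lies in quadrant Q1. The divergence there is about +4, positive as expected for a source.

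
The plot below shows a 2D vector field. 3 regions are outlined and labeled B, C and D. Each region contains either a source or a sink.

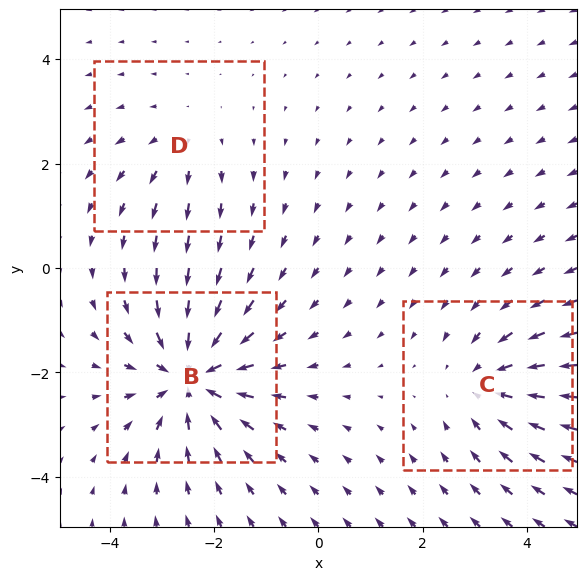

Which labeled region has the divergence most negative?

B

Divergence at each region's feature centre — B: about -5, C: about -3, D: about +2. Region B is most negative.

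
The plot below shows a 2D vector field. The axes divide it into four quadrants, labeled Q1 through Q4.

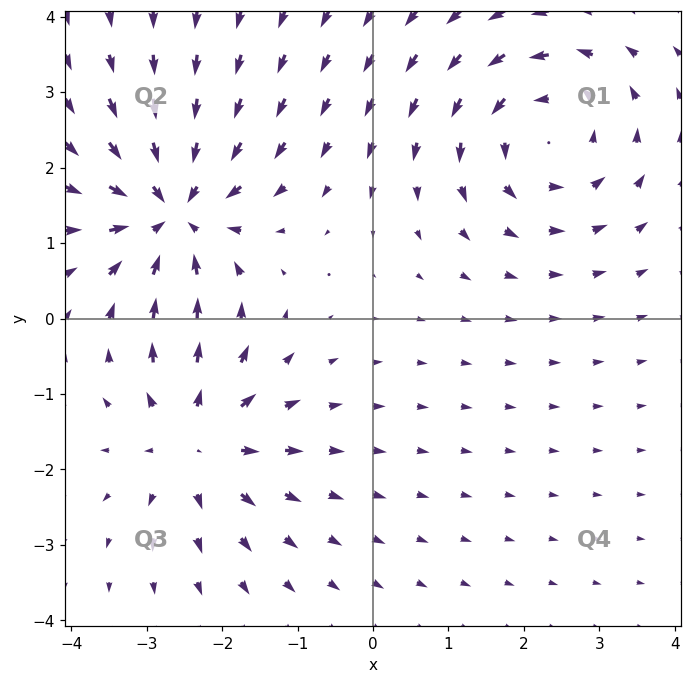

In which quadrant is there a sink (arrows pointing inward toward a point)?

The sink sits at approximately (-2.7, 1.4), which lies in quadrant Q2. The divergence there is about -4, negative as expected for a sink.

Q2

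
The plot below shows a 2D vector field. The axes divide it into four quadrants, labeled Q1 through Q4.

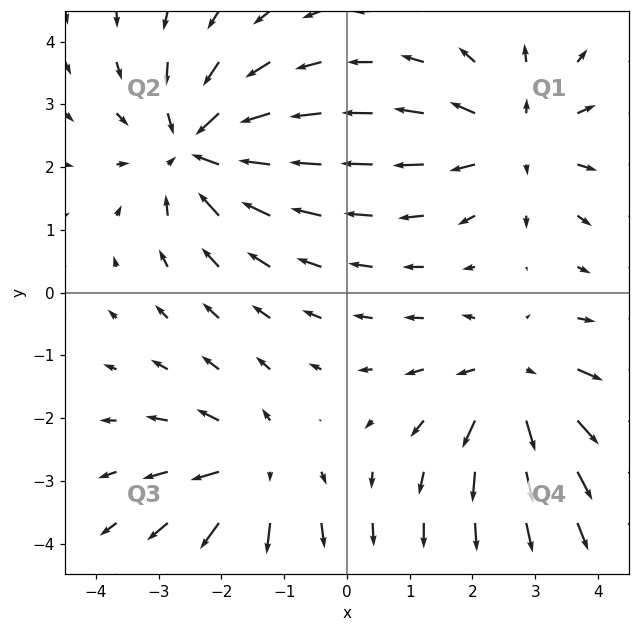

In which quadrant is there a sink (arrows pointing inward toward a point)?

Q2

The sink sits at approximately (-2.4, 2.3), which lies in quadrant Q2. The divergence there is about -5, negative as expected for a sink.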